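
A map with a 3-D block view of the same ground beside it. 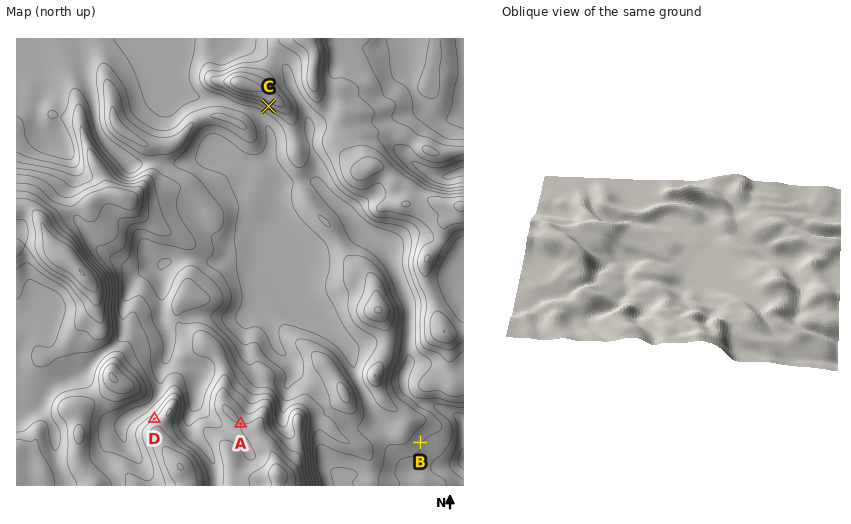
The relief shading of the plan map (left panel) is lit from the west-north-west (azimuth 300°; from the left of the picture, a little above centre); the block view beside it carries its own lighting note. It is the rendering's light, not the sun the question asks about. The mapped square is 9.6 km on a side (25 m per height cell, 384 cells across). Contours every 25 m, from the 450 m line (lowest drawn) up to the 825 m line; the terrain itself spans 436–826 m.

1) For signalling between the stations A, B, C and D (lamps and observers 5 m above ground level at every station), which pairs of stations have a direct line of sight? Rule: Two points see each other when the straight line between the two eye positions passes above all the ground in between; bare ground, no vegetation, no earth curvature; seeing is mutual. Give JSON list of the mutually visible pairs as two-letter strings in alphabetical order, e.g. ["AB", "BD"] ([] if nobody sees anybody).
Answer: ["AC", "CD"]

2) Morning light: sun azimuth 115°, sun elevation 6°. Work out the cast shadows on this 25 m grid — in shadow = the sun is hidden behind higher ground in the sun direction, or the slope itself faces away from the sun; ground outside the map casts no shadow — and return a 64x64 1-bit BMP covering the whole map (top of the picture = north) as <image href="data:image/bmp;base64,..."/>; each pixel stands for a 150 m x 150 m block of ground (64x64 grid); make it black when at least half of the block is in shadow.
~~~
<image width="64" height="64" href="data:image/bmp;base64,Qk0+AgAAAAAAAD4AAAAoAAAAQAAAAEAAAAABAAEAAAAAAAACAAATCwAAEwsAAAIAAAAAAAAA////AAAAAAAAAAAEAAAAAAAADAwAAAAAAAAcDDgAAAAAADgMeAAAAAMAeAwgAAAAAwDwGAAAAAADAeAAAAAAAAcB4AAAAAAA5wHwAAMAAABAAfhAAwAAAAQA+BhnAAAADgB8OGMAAAAfADx4IwAAAA8AHHggAAAAADgMeAAAAIAAeAB4AABhgAB4ABgAAOCAAPwAAADB4AAAfAAAAAHwAAAAAAAAACAAAAAAAAAAAMAAAAAAAAAA4AAAAAAAAAHwAAAAAAAAAfABgAAAAAHB8AGAAAAAA+HgAAAGAAAD4eABgAYAAAPh4AGADgAAAOHAAAAHAAAAA8AAAAcAAAADwAAAAwAAAAfAEAAAAAAAB8AwAAAAAAAP4HAAAAAAAA/AcAAAAAAAD8BwAAAAAAAAAGAAAAAAAAAAYAAAAAAAAAAAAAAAAABgAAAAAAAAAPAAAeAAAAAAAAcB+AAAAAAAHwDxwAAABgAfAOHgAAAOAAAA4eAAAB4AAAHgAAAAGAAAA8AAAAIAAAAHwAAABgAAAAfAAAAGMAAAB4QHAAIwAAADjAcAAAAAAAOcB4AAAAAAA5gD4AAAAAADuAAgAAAAAAE4AAAAAAAAADgAAADAAAAAOAAiAcAAAAAwAH8BwAAAADAA/wPAAAAAAAH/gcAAAAAAAeYAgAAAAAAAAAAAAAAAAAAAEAAAAA=="/>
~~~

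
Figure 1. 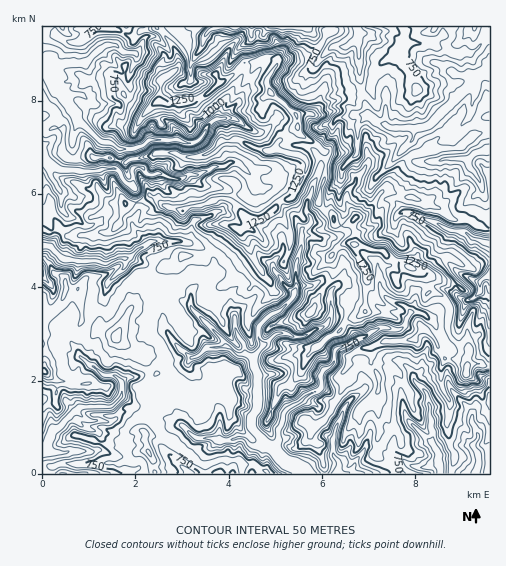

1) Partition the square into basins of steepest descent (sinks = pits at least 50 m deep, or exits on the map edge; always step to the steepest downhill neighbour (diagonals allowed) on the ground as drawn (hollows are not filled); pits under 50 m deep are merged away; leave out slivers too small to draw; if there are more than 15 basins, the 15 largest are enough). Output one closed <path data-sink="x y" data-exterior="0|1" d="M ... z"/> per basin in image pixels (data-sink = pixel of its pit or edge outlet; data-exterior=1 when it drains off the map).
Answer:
<path data-sink="304 473" data-exterior="1" d="M297 128l-18 12-5 9 24 5 9 8-3 13-13 24-10 2-6 8-15 9-14-1 1 8-6 5-15-4-7 14-12 15-5 2-18-1-7 9-39 9-8 10 2 23-16 30 18 13 7 3 15 19-8 10 2 18-6 31 2 5 6 0 15 5 30 21 8 4 14-6 20 0 4 5 10-1 9 6 3 0 3 4 56 0-2-17-5-14-5-5 0-9 15-12 11-19 7-17-2-8 6-9 0-7 13-9 6 0 16-7 30-1 10-11-12-13-12-6-14-4-12-11-8-16 2-7-12-21 0-18-4-10-7 3-8-2-3-3-2-7-8-4-6-7 8-29 0-20-8-9-16-9z"/><path data-sink="45 66" data-exterior="0" d="M156 26l-71 0-1 3 7 5-12 8-10 0-9-4-5-7-1-5-11 0-1 102 8 2 9-2 4 1-1 22 6 8 6 1 11-3 8 0 18 1 16 4 4-3 8-1 0 16 7 10 3 11 21 13 14 2 34-11 9 0 9 5 8 13 16 1 15-9 6-8 10-2 13-24 3-13-9-8-24-5 5-9 19-13-2-12-25-22-4-8 0-6 11-17-11-4-10 4-10 0-14 13-34 25-20 5-9 0-11-4 2-21 16-11 2-9-5-12z"/><path data-sink="475 78" data-exterior="0" d="M489 36l-4 0-10 14-15 4-6 0-15-6-8-6-27 3-8 11-14 6-4 4-10 23-26 3-7 9-12 4-10 9-17 1 3 18 19 12 8 9 0 20-8 29 6 7 8 4 2 7 3 3 8 2 11-9 9-2 22-29 13-21 10-9 33-8 18-1 14-13 15-4z"/><path data-sink="43 450" data-exterior="1" d="M68 288l-3 2-7 15-12 11-2 7 2 33-4 16 0 93 11 2 8-3 60 0 9-3 8-9 9-2-3-23 6-27-2-18 8-10-15-19-7-3-20-15-32-14-4-31z"/><path data-sink="43 246" data-exterior="1" d="M150 195l-9 7-14 2-8 20-10 8-41 4-8-7-7 2-11 0 0 27 8 7 4 8 11 7 2 8 11 2 4 31 33 15 17-29-2-23 6-8 31-10 7 0 10-10 18 1 15-13 9-18 15 4 6-5-11-21-9-5-9 0-17 7-8 0-13 4-16-4z"/><path data-sink="439 464" data-exterior="0" d="M425 329l-3 0-8 11-30 1-13 6 0 17 8 14 0 10-2 5 2 42-5 19 17 10 3 10 57 0 3-11 0-11-4-4-3-20 3-26-9-18 0-17 3-10-9-18z"/><path data-sink="43 156" data-exterior="1" d="M59 128l-17 1 0 81 8 2 10 16 8 8 41-4 10-8 8-20 14-2 8-6-2-10-8-12 1-16-9 1-4 3-16-4-18-1-8 0-11 3-6-1-6-8 2-18-1-4z"/><path data-sink="356 27" data-exterior="1" d="M402 26l-72 0-10 20-9 8-12 5-14 0-7 3-11 17 1 9 8 10 20 17 17-1 10-9 12-4 7-9 24-2 4-3 4-16 4-5 20-11 7-18z"/><path data-sink="489 244" data-exterior="1" d="M387 190l-8 5-14 20-9 2-4 4 4 12-1 11 28 7 5 6 8 5 26 10 6 0 16-15 5 0 23 12 7-5 11-3-1-32-11-2-10-6-17-3-12-10-25-10-10 0z"/><path data-sink="488 149" data-exterior="0" d="M489 131l-14 3-14 13-18 1-33 8-10 9-16 25 20 8 10 0 9 3 16 7 12 10 17 3 11 6 5-9 6-2z"/><path data-sink="338 473" data-exterior="1" d="M370 347l-8 1-13 9 0 7-6 9 2 8-7 17-11 19-15 12-2 6 8 10 7 29 68-1-2-9-17-10 5-19-2-30 2-27-8-14 1-11z"/><path data-sink="489 275" data-exterior="1" d="M449 257l-5 0-16 15-6 1 5 6 2 12 13 5 5 5 3 7-2 23 9 12 12 7-2 9 1 6 11-2 10 3 1-104-11 2-7 5z"/><path data-sink="477 473" data-exterior="1" d="M454 358l-9 0-4 9 0 17 9 18-3 26 3 20 4 4-2 21 37 1 1-59-5-5-7-26-11-10 0-10z"/><path data-sink="235 27" data-exterior="1" d="M244 26l-47 0-9 7-13 15 4 18-18 14-2 21 11 4 9 0 8-3 7 0 14-8 11-10-3-11 14-25 14-16z"/><path data-sink="305 27" data-exterior="1" d="M328 26l-82 0-4 10-12 12-14 28 4 7 27-21 10 0 10-4 11 3 28-5 14-10 9-16z"/>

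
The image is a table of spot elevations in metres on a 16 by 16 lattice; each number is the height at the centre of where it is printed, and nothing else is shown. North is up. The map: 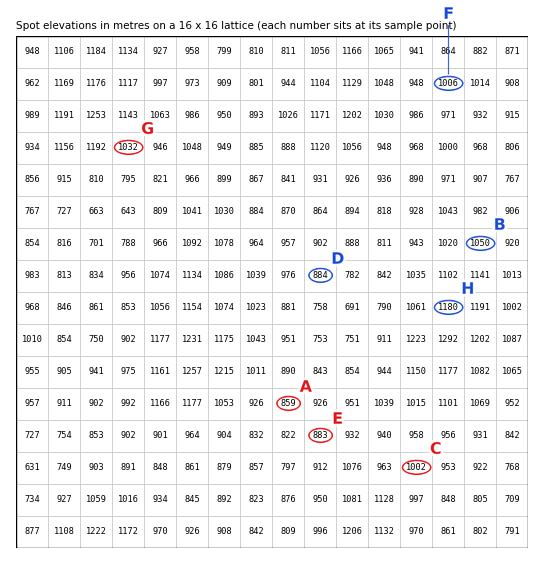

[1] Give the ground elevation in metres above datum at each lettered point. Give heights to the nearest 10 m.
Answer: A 860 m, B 1050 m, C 1000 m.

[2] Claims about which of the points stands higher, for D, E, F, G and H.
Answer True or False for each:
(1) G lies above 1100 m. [False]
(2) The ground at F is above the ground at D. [True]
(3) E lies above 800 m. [True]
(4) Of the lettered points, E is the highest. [False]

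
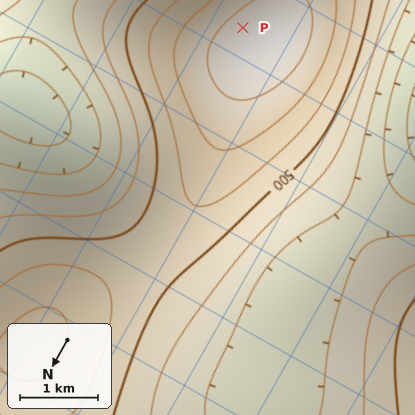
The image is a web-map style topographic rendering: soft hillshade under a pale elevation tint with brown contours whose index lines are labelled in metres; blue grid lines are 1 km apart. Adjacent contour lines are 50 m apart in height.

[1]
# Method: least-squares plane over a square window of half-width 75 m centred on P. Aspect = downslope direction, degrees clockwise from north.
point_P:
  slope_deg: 5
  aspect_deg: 104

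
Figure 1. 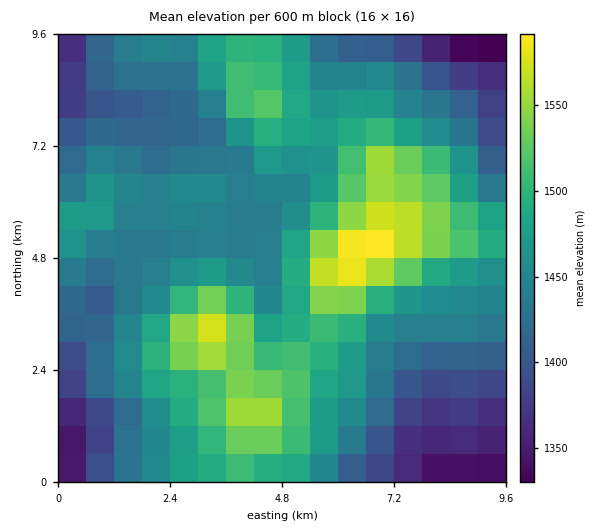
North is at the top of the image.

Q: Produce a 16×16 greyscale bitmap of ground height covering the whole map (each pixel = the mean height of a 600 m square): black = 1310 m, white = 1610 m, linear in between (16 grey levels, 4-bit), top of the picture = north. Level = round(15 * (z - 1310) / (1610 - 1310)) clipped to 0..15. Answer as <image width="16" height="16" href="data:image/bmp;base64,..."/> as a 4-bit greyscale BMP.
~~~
<image width="16" height="16" href="data:image/bmp;base64,Qk32AAAAAAAAAHYAAAAoAAAAEAAAABAAAAABAAQAAAAAAIAAAAATCwAAEwsAABAAAAAAAAAAAAAAABEREQAiIiIAMzMzAERERABVVVUAZmZmAHd3dwCIiIgAmZmZAKqqqgC7u7sAzMzMAN3d3QDu7u4A////ACRniamXVDIhJGeKu6hkMjIkZ5vMqHZDM0Z5mruphlRERnm8uqmGZVVVec25mpd3dlVnq6ecyYd3ZmeId53suYiHZndnnO7cqYh3d2Z5zdypaHd3d3i8y4ZnZmZoiKy6hVZVVomYmodkNFVXq5iIdlM1Zmiql3dkMzV3eamGVUIR"/>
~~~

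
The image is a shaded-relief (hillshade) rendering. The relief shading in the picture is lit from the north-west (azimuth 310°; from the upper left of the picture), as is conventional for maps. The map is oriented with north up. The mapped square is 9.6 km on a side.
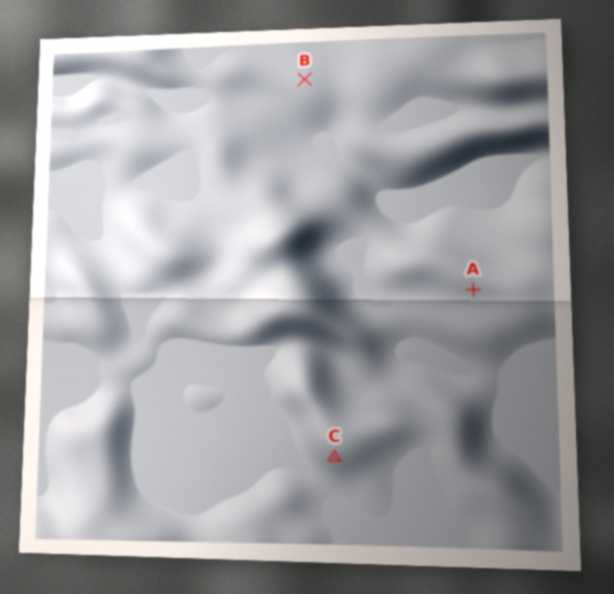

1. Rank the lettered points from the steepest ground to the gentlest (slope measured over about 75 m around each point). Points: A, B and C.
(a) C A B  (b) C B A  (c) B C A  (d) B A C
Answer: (a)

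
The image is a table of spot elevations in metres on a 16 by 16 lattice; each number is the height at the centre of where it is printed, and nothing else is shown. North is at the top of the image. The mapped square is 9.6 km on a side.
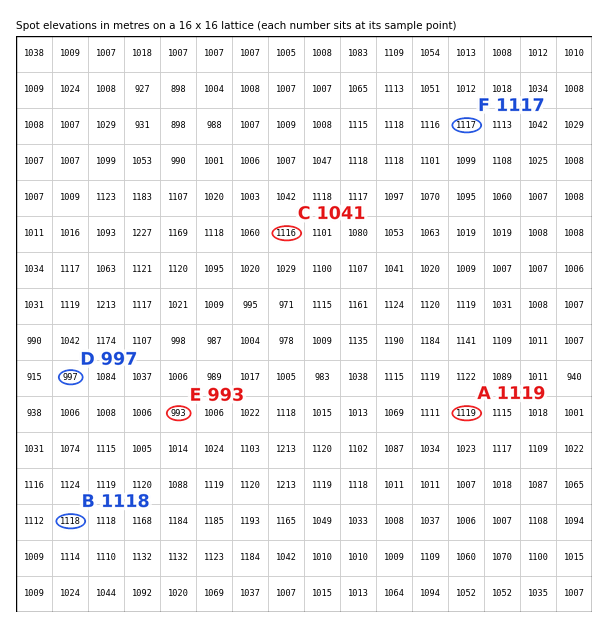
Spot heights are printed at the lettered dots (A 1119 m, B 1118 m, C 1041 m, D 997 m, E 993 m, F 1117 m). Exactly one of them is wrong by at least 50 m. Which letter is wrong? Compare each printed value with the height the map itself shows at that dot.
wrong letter C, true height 1116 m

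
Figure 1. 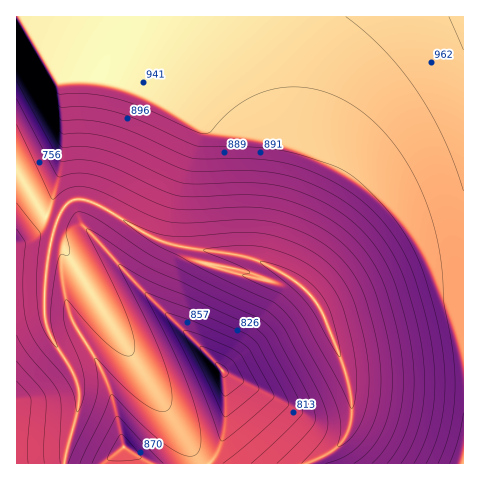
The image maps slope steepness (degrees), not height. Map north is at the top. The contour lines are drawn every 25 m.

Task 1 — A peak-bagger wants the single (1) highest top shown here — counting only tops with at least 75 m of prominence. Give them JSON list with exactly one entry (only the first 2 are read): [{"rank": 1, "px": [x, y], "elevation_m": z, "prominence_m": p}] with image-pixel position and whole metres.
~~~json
[{"rank": 1, "px": [222, 370], "elevation_m": 933, "prominence_m": 188}]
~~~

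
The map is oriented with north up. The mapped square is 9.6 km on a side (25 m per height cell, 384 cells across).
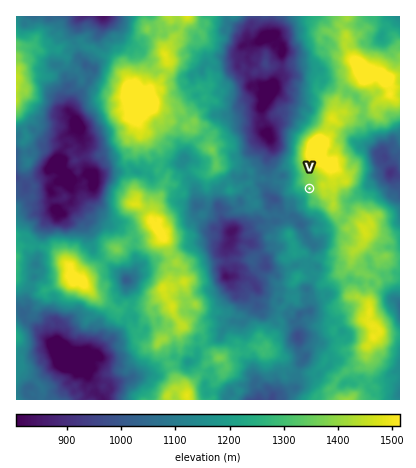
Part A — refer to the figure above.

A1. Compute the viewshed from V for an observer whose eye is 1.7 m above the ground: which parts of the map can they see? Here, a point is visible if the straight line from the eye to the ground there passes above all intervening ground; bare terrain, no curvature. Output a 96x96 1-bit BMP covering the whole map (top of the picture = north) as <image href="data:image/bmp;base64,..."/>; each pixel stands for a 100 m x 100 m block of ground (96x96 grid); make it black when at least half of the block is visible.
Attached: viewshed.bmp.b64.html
<image width="96" height="96" href="data:image/bmp;base64,Qk2+BAAAAAAAAD4AAAAoAAAAYAAAAGAAAAABAAEAAAAAAIAEAAATCwAAEwsAAAIAAAAAAAAA////AAAAAAAAAAAAABgAAAf/8AAAAAAABjgAAAf5/AAAAAAABvgAAAH8/AAAAAAAB/gAAAB/AAAAAAAAA/gAAAA/AAAAAAAAAfgAAAI/gAAAAAAAA/gCAAPnwAAAAAAAAcAHAAfj8AAAAAAAAYAPAAfx+AAAAAAAAAAPAAf5OAAAAAAAAAA+AD9+GAAAAAAAAAB/gP8+CAAAAAAAAAH/hf8//AAAAAAAAAH///Hz/wAAAAAAABH///DAwgAAAAAAAAH/9+AAAAAAAAAAAAH//+AAAAAAAAAAAB///+APAAAAAAAAAD///+B/AAAAAAAAAH/8/6D+AAAAAAAAAJ/g/+B8BwAAAAAAAYH//8AoBwAAAAAAAYP//EAGA4AAAAAAAcf/+OAHg4AAAAAAA4//8MADA4AAAAAAAB//+IAAY4AAABAAAB//8MAAPgAAADAABB//4AAAOAAAAGAADj//4AAQAAAAAGAABz/4wBw4AAAAAAAAA3/wAB/+AAAAAAAAAn/wCA//AAAAAAAAAD/wGAf/4AAAAAAAAH/8GADL4AAAAAAAAP/8OABPkAAAAAAAAP//+DB+wAAAAAAAA//+cB/H8AAAAAAAA//84A/D+AAAAAAAA///wQeB8AAAAAAAB//8gA+B4AAAAAAAB//8QY8AgAAAAAAAD//4Q/8AAAAAAAAAH//wZ/8AAAAAAAAAH//wD/4AAAAAAAAAD//gH/4AAAAAAAAAP/vgE/wAAAAAAAAAP/vgP/gAAAAAAAAAP//Bf/wAAAAAAAADP/nDP/+AAAAAAAADv/jCP9/gAAAAAAADv/iDPx9AAAAAAAADj/CH/xsAAAAAAAAHj/GH/4NQAAAAAAAHj+Hn/4OAAAAAAAAHB+H//wAAAAAAAAAAA4D/vgAAAAAAAAAAAwB//AAAAAAAAAAAEgA//AAAAAAAAAAAAAA/+ABAAAAAAAACAAA/8ADgAAAAAAAWAAA/4ACAAAAAAAACAAB/wAAAAAAAAAADgAB/wAAAAAAAAAAD8AB/gAAAAAAAAAAL/AB/gAAAAAAAAAAB+AB/gAAAAAAAAAAB+Bx/AAAAAAAAAAAB/z4/AAAAAAAAAAAD/x++AAAAAAAAAAAD/w++AAAAAAAAAAAD/we8AAAAAAAAAAAD/wf8AAAAAAAAAAAB/0/4AAAAAAAAAAAA/+34AAAAAAAAAAAAf8/4AAAAAAAAAAAAP+HwAAAAAAAAAAAHf/HwAAAAAAAAAAADf9/wAAAAAAAAAAAAL+PgAAAAAAAAAAAAD+BgAAAAAAAAAAAAD8DAAAAAAAAAAAAAB8DAAAAAAAAAAAAAB/AAAAAAAAAAAAAAB/gAAAAAAAAAAAAAB/wAAAAAAAAAAAAAB/4AAAAAAAAAAAAAB/4AAAAAAAAAAAAAA/4AAAAAAAAAAAAAA/4AAAAAAAAAAAAAAf4AAAAAAAAAAAAAAf4AAAAAAAAAAAAAAP4AAAAAAAAAAAAAAHwAAAAAAAAAAAAAAHgAAAAAAAAAAAAAA3gAAAAAAAAAAAAABzgAAAAAAAA="/>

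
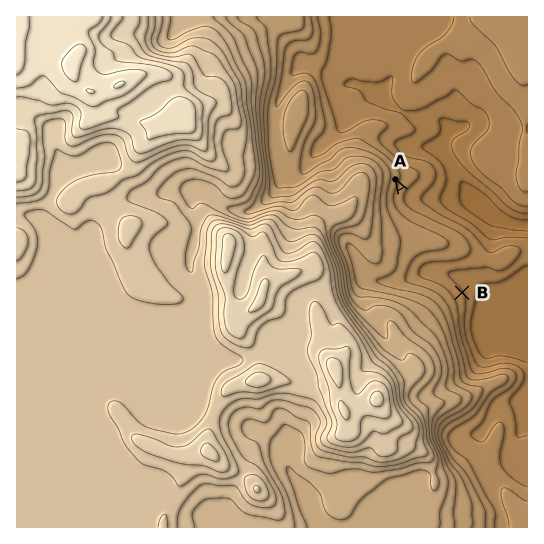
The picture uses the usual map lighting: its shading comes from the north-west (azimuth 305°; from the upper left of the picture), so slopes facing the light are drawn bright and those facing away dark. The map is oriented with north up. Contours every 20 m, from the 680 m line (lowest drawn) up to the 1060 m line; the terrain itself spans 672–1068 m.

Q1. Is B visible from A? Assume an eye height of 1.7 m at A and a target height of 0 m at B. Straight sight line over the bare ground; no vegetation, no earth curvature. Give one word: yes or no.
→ no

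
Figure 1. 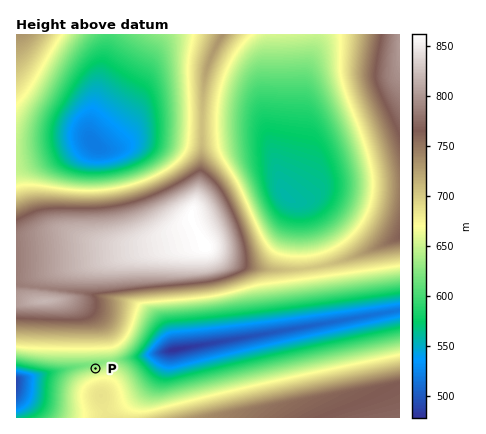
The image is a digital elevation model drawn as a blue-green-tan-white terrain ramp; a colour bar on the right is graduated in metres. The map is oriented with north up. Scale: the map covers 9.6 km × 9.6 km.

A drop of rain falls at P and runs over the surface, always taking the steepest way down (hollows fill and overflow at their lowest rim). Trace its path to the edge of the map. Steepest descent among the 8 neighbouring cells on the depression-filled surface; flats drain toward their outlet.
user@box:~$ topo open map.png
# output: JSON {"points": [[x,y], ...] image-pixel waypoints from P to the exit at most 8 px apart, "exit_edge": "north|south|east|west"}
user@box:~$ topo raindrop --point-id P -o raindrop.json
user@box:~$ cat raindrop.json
{"points": [[96, 368], [92, 364], [84, 366], [76, 368], [68, 368], [60, 370], [52, 372], [44, 374], [36, 376], [28, 378], [20, 378], [16, 380]], "exit_edge": "west"}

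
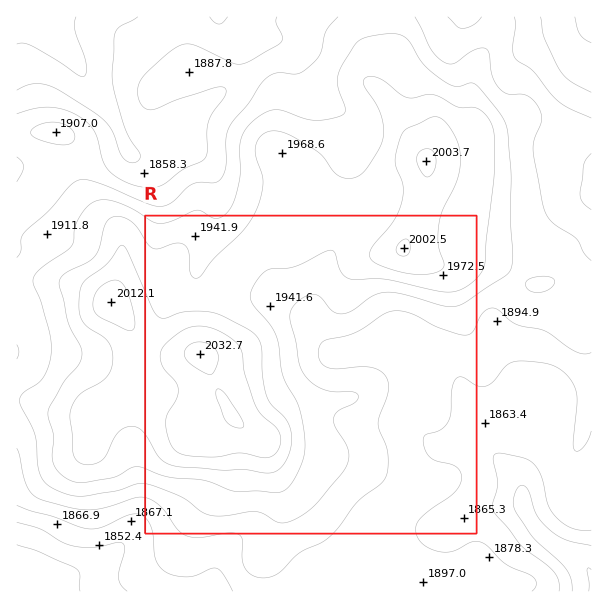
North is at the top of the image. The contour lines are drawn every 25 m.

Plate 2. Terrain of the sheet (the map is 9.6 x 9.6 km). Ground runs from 1800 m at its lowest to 2035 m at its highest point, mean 1915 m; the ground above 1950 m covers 23.9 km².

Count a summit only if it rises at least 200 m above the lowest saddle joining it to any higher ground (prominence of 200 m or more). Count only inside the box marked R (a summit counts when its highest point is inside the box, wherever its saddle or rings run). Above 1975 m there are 1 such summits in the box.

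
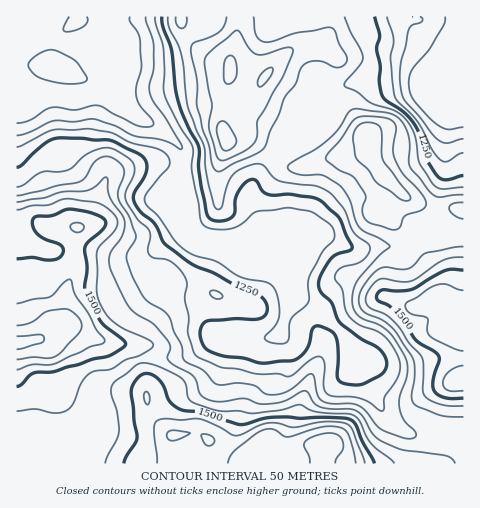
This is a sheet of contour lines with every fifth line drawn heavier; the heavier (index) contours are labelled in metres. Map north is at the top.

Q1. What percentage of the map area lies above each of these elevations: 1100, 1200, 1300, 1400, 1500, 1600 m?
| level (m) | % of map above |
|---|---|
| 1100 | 93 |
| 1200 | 80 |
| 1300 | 61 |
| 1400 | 37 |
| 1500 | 15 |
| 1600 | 3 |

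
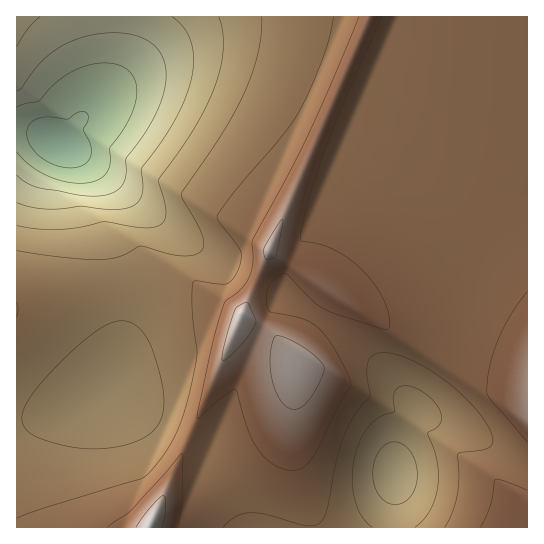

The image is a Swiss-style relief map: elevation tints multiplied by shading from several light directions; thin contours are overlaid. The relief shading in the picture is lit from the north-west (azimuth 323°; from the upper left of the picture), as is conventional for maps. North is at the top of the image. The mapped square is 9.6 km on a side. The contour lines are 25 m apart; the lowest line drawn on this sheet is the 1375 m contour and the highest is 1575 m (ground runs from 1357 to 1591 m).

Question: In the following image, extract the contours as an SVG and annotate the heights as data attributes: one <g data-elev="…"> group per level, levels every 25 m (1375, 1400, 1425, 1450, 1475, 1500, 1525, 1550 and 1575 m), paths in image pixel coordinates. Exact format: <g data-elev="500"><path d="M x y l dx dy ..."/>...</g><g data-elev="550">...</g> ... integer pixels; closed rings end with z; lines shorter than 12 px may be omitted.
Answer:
<g data-elev="1375"><path d="M65 167l-16-5-14-10-7-13-1-6 1-6 4-5 7-4 11-1 17 2 10-6 8-1 3 2 0 4-5 12 7 15 1 12-4 5-6 4-7 2z"/></g><g data-elev="1400"><path d="M17 107l8-3 14-3 13-15 13-10 14-8 15-4 15-1 13 3 9 8 5 11 0 12-3 14-9 18-14 18-1 20-3 7-7 5-8 3-10 1-24-4-23-11-17-16"/></g><g data-elev="1425"><path d="M17 91l4-2 16-23 17-15 20-11 23-6 26-1 22 6 8 5 5 6 5 8 3 9-1 18-5 20-13 25-21 28-1 20-2 7-5 5-7 3-9 3-23-1-42-8-12-5-8-7"/></g><g data-elev="1450"><path d="M17 47l10-17 13-13"/><path d="M172 17l11 10 8 14 3 16-2 18-6 20-10 23-14 23-21 28 2 21-2 7-3 5-9 6-15 2-33-4-20 3-16 0-15-2-13-4"/></g><g data-elev="1475"><path d="M390 504l-7-5-6-8-4-10 0-11 2-11 6-10 6-5 8-2 8 3 8 8 5 12 1 13-3 12-6 9-9 5z"/><path d="M219 17l3 13 1 13-1 15-3 16-8 23-13 25-15 24-24 33 7 31-1 8-3 5-7 4-10 1-42-6-25 6-23 2-20-1-18-4"/></g><g data-elev="1500"><path d="M372 527l-11-12-6-16-3-21 3-21 6-18 9-14 11-9 14-5-2-12 1-6 4-5 7-2 12 2 12 8 8 10 5 11-3 8-10 7-1 2 6 16 4 15 0 14-2 15-7 19-7 8-7 6"/><path d="M87 449l-27-4-26-10-7-5-4-5-1-7 1-7 7-13 12-16 19-20 21-20 15-11 12-7 10-3 10 1 6 3 7 6 6 10 5 10 10 40 1 14-2 12-8 13-16 11-24 6z"/><path d="M262 17l-1 17-3 19-6 20-8 20-21 40-42 61 2 5 13 23 6 13 2 10-3 7-8 3-14 1-38-10-23 11-23 3-36-3-42-6"/></g><g data-elev="1525"><path d="M223 527l12-10 15-4 16 1 40 12 8-1 7-3 6-13 9-47 8-25 10-22 16-19-3-22 1-12 5-7 10-2 12 1 16 6 17 9 17 12 16 13 14 15 11 13 6 12 1 8-4 6-8 2-20 2-3 2 1 23-2 17-4 17-8 16"/><path d="M17 317l1-8-1-7"/><path d="M334 17l-4 20-7 20-13 32-12 24-15 22-46 54-20 26 2 7 21 28 1 12-6 13-8 9-9 0-21-3-4 1-1 27 5 40 0 9-13 55-7 19-9 17-15 20-11 9-96 29-29 11"/></g><g data-elev="1550"><path d="M177 527l6-30-1-44-52 58-23 16"/><path d="M527 490l-24-9-8-1-5 26-10 21"/><path d="M527 292l-17 23-12 26-8 25-3 24 0 4 3 5 37 43"/><path d="M359 17l-52 121-54 101 0 24-4 15-8 11-15 11-2 3-11 39-15 71 0 6 20-19 13-9 4-2 12 39 10 20 13 14 9 5 8 3 7 0 7-1 10-10 40-76-16-33-9-14-8-8-16-9-31-7-2-2-3-15 4-12 8-7 8-3 25 27 14 9 56 20 6 0 2-2 0-13-6-15-8-14-13-15-13-11-14-9-16-6-17-3-2-3 8-37 16-48 21-54 37-82"/></g><g data-elev="1575"><path d="M162 527l4-18-1-11-2-3-14 14-13 18"/><path d="M290 409l9-1 10-8 10-17 5-16-6-8-13-11-16-9-12-3-3 2-3 13 0 25 8 22 6 7z"/><path d="M223 361l6-4 12-11 14-21 1-6-9-17-9 4-3 4-12 39-1 9z"/><path d="M267 259l6-1 3-3 6-29 0-7-18 28 0 8z"/></g>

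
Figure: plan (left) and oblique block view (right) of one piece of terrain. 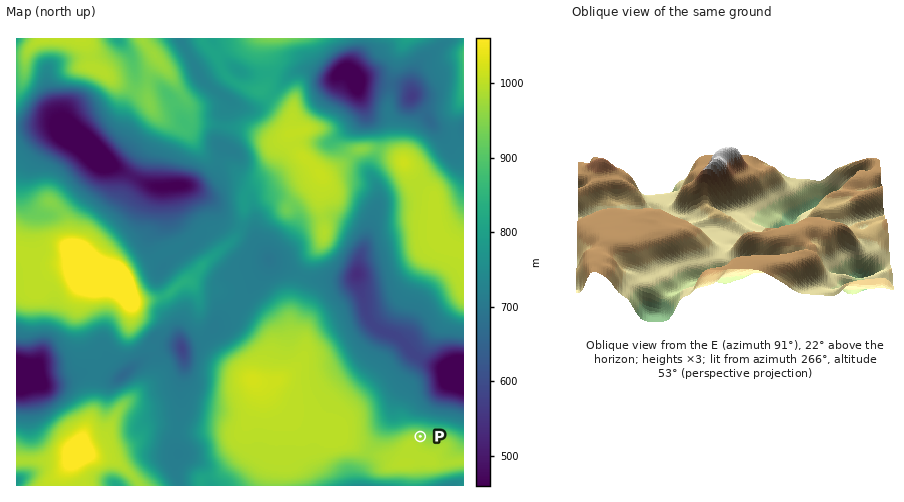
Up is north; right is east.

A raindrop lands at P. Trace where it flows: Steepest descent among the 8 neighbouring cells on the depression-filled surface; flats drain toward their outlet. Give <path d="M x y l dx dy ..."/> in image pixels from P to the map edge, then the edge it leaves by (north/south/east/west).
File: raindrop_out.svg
<path d="M420 436l3-2 0-23 24-25 5-9 6-5 5 0"/>
exit: east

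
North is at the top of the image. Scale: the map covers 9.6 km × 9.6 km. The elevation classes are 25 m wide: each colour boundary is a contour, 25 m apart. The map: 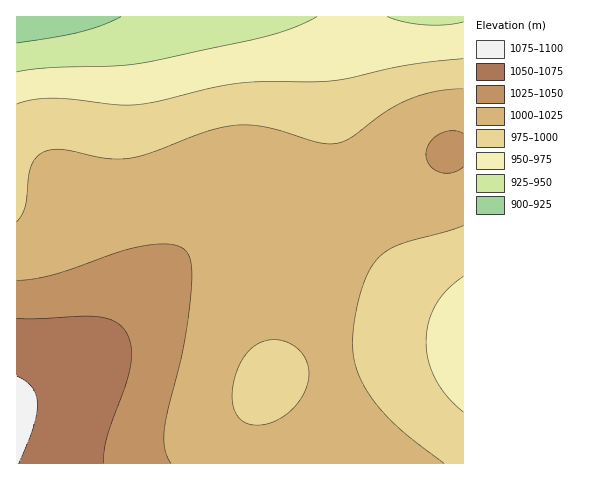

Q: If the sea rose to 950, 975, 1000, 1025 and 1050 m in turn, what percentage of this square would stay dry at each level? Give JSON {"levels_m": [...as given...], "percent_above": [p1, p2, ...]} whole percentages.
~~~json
{"levels_m": [950, 975, 1000, 1025, 1050], "percent_above": [94, 83, 61, 17, 8]}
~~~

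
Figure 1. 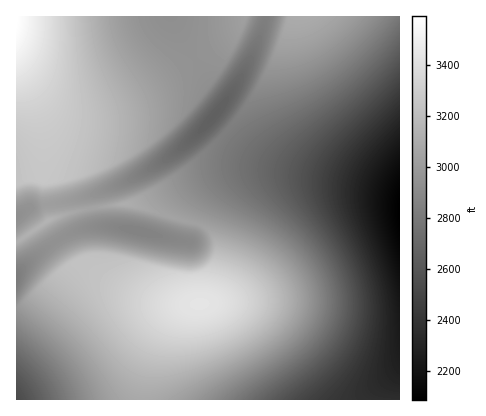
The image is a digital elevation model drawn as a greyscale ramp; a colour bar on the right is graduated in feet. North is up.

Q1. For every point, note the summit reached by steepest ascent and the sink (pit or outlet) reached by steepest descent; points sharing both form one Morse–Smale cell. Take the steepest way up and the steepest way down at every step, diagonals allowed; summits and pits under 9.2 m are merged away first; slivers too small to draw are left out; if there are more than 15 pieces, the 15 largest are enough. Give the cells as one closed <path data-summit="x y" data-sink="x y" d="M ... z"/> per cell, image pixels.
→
<path data-summit="200 304" data-sink="400 212" d="M286 173l-28 0-16 3-20 11-16 17-8 20 12 8 7 14 0 14-7 30-6 13-24 6-17 17-14 34-5 22 0 18 256 0 0-204-44-12z"/><path data-summit="300 16" data-sink="400 212" d="M400 16l-106 0-29 62-16 26-22 28 17 14 28 16 128 33z"/><path data-summit="200 304" data-sink="16 400" d="M80 262l-18 9-38 33-8 4 0 92 126 0 4-28 9-30 13-22 8-9 13-5-31-4-26-9-26-13z"/><path data-summit="16 18" data-sink="214 116" d="M194 59l-58 35-22 9-22 6-22 0-14-6-19-17-21-26 1 10 16 28 8 26 5 80 46-9 38-15 40-23 28-23 24-28 4-10-18-16z"/><path data-summit="16 18" data-sink="400 212" d="M172 16l-156 0 0 44 21 26 19 17 14 6 32-2 38-15 55-34-15-24z"/><path data-summit="200 304" data-sink="140 232" d="M200 224l-3 0-4 14-5 4-70-15-32 1-16 5-12 7 14 23 8-1 26 18 26 13 38 11 32 0 4-4 4-10 7-30 0-14-7-14z"/><path data-summit="124 204" data-sink="400 212" d="M226 131l-40 39-22 16-32 18 66 20 8-20 16-17 16-9 12-4 46 0 81 14-105-26-28-16z"/><path data-summit="16 18" data-sink="16 216" d="M16 67l0 149 16-9 14-3-5-80-8-26z"/><path data-summit="124 204" data-sink="214 116" d="M212 118l-24 25-30 22-28 15-34 13-4 5 1 10 41-4 40-25 32-26 20-21z"/><path data-summit="300 16" data-sink="214 116" d="M294 16l-28 0-7 24-15 32-14 24-17 22 11 12 2 1 10-11 23-32 18-32z"/><path data-summit="244 16" data-sink="214 116" d="M266 16l-22 0-6 16-4 5-39 23 13 20 18 16 0 4 25-42z"/><path data-summit="124 204" data-sink="140 232" d="M132 204l-38 4 4 16 6 3 26 2 52 12 6 1 4-2 4-17-22-5z"/><path data-summit="244 16" data-sink="400 212" d="M244 16l-72 0 0 2 24 41 38-22 6-9z"/><path data-summit="200 304" data-sink="16 280" d="M58 240l-42 34 0 34 8-4 38-33 14-7-4-2z"/><path data-summit="48 220" data-sink="16 280" d="M48 222l-32 20 0 31 42-33z"/>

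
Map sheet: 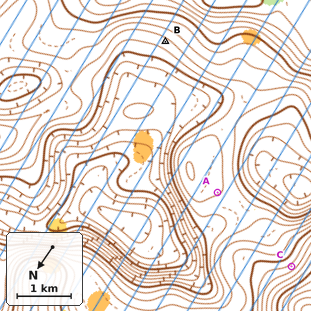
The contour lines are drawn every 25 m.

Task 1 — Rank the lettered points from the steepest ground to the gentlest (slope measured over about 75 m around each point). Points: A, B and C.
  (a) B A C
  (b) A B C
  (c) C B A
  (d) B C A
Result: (c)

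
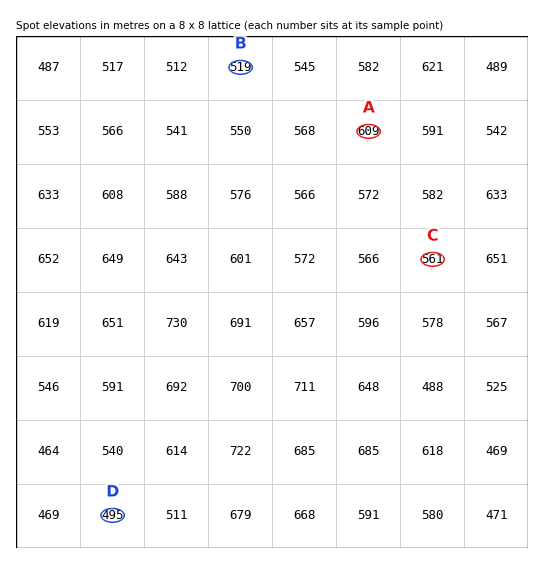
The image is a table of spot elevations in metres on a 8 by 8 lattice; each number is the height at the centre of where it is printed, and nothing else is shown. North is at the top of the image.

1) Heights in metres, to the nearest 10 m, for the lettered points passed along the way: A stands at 610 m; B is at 520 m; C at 560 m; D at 490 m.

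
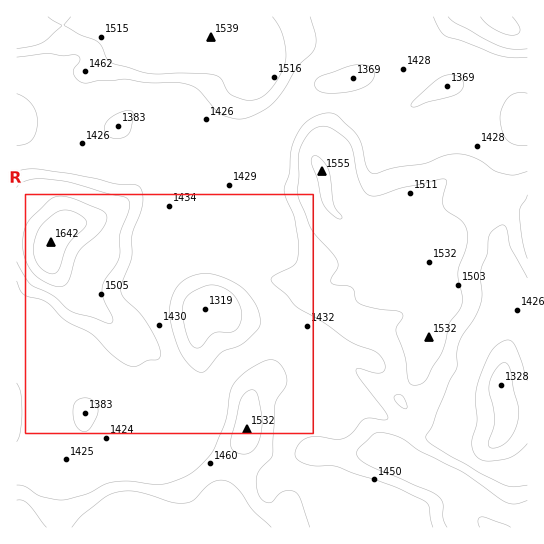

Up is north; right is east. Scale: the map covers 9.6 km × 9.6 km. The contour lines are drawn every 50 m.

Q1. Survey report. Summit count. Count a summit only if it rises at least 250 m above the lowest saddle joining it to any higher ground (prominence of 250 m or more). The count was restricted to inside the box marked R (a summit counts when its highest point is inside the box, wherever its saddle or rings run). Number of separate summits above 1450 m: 1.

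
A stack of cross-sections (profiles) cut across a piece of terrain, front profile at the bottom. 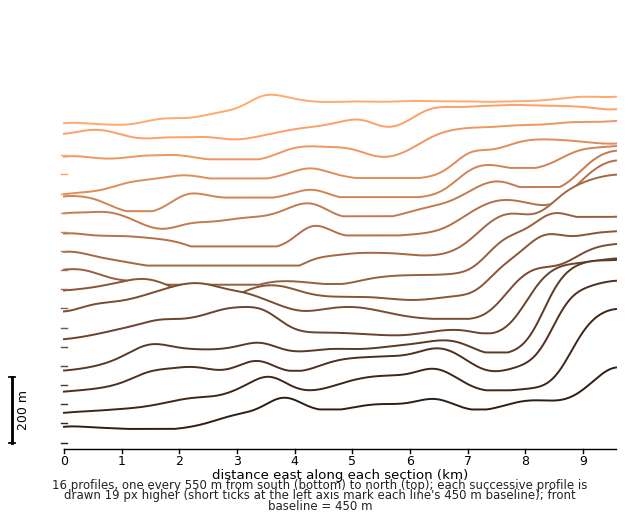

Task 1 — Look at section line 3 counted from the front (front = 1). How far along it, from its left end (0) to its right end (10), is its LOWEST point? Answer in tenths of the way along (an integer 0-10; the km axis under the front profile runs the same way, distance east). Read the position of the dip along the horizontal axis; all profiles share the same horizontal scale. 0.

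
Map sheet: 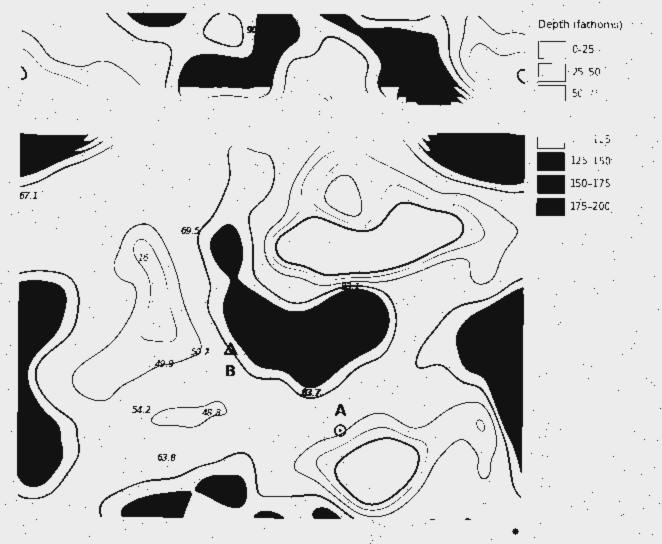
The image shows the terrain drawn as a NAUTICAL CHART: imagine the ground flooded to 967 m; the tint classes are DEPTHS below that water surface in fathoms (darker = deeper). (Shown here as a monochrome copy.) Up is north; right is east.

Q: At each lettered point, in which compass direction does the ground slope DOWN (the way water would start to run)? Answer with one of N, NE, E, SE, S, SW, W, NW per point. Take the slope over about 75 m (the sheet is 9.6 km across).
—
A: NW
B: NE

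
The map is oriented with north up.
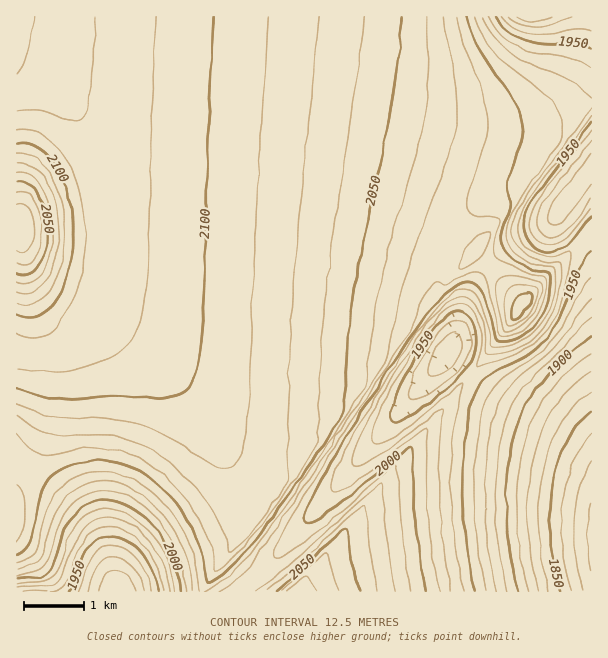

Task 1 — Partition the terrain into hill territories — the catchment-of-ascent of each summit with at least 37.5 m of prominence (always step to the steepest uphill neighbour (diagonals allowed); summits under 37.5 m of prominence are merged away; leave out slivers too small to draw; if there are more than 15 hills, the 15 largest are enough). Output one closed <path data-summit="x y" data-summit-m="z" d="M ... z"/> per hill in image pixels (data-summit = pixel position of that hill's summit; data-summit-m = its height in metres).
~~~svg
<path data-summit="17 17" data-summit-m="2141" d="M591 16l-575 1 1 575 222 0 53-53 156-186 8-18 0-17-5-12-13-15 0-19 4-20 9-19 20-23 24-14 11-3 13 0 27 17 14 0-1 5 3 6 30 28z"/><path data-summit="296 591" data-summit-m="2084" d="M447 354l-155 185-52 53 352-1 0-142-38-27-57-28-42-32z"/><path data-summit="522 306" data-summit-m="2061" d="M519 193l-19 1-23 11-19 17-13 23-7 27 0 19 13 15 5 12 0 17-8 16 0 5 49 38 57 28 37 26 1-197-30-30-4-10-12-1z"/>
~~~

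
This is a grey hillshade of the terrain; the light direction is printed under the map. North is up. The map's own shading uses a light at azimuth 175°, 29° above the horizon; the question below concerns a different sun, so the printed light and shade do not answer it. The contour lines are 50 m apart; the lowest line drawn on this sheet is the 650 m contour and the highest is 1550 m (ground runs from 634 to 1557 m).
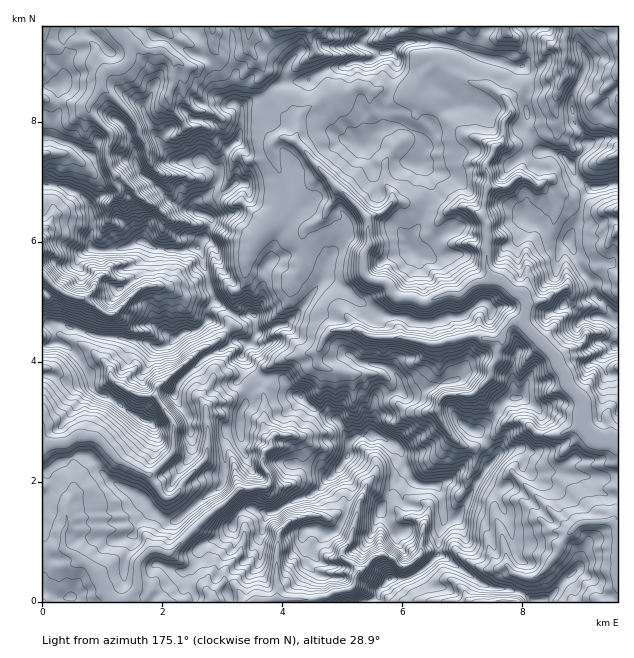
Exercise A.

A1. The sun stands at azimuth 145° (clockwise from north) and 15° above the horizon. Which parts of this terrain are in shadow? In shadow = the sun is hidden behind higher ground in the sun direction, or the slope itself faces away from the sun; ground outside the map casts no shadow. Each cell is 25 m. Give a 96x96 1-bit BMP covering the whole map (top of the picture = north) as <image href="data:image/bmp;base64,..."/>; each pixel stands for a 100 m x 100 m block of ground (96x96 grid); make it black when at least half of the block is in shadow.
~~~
<image width="96" height="96" href="data:image/bmp;base64,Qk2+BAAAAAAAAD4AAAAoAAAAYAAAAGAAAAABAAEAAAAAAIAEAAATCwAAEwsAAAIAAAAAAAAA////AAAAAAAAAAAAAAf+AAAAYAAAAAAAAAH/AAAA+AAAAAAGAAD/AAAN/AAAAAAAAAA/gAB//gAEAAAAQQD//AD//wAAAMMBIQB//gH//4AAAO+BkaD//4AEH8AAAP8A0YB/94AAH8AAAP+AQcB/58AAD8AAADPAYcA/g4AAD8AAAAP4YeA8AYAAB+AAHgH8ceAeQYAAB/AAAAD+MfmeCcAAAfwAAAB/AP/eHcAAAHgAAA4/gH/fAMAAAAAAAA+fzwAPAMwAAAAAAB/f/4APgM4AAAAAAB/v//APgAYAAAAAAL/7//wPwAcAAAAAA/v9//4PwAMAAAAAH/35//4HwfOEAAAAH/j933+Dw/nAAACAPhx8jh/Bw/3AAA/gPB88D9/Bw//gAwD8OA88D//gAf/wA7z/oAccD//gAf/wA/z/gAccD//gAf/7//AfAAccD//wff57/wAEAAccB///83gd5wBgAAcfgH//+3GOwAAwAEcfgD+////AAAAAAe4fgB//C//wABkAA+g/gAf+AH/wABkAD9A/wAf+AH/4GBgAD9wPgO//AD/8HgAAfxwIAP//IB/9DBABPB4PAf//4AD9gBgAEh8Pgf//wHD/iFjgCZ+HB///BHB/wMgACIfAB//8Z3x/wOAAAAHhA//34f5/4PgAAADxgP/P//7+4PwAABA/gH//////wf7AAPgPZA//////AP7Af/4H4gP//z/+AD4D///D4AH/gAAeBzyf///j54AYAAAMB4D////wA8AAB+BAc/D////w8+AAP/4Aefz////x+eAA//8If/n////x+fAA///u/+P////z+fgH///4//D////j+HgP8D/w7/D9///z+BgP4Afg8+Dg//8n8AAOAAPAcYDAeAOB+AAGAAAAYAC4HgDA+AADAAAAOAD8AAAAPAAHgAAwAAD+AAAAPAAHwAYwAAL/fh/APAAHwA44AAL//7/gHgAHgAB8BgP/f7/gAAAHgAB4BwD/f7/wAAYHgCBwBwD/f//gAAMHwDB4B4B/f/+AAAGH4D78B4d/f//xgAGH8B5wAwB/f//xgADAcAB/AAB4///gAADAIAB/AAAD///wAACAAAB/sAA////7AAAAAAB/+Bz////5QAAAAAB33D/////54AAAAAB5Aj////4B4AAAAABwAH////4FoAAAAAA4AL/////sAAAAAAA+A87////+AAAAAAA/J8DP////AcAAAAA+P8Af////gAAAAAAMH/z/////gAAAAAAEH/+/////gAAAAAAOH34f////gAAAAAAHB3gH////gAAAAAAHBzBH///+AAAAAAAHBziB////wAAAAAAABxwB////8AAAAAAABw4B/////AAAAAAAB4cA/////gAAAAAAB4OA/////zgAAAAAD8AA////f34AAAAAB8AAf///v7/gAAABB+AAD//+f7/+AAADk8AAB/98f//+AAB/m8AABhj4f//x4AP/j8AABAAAf//7//+/g4AAAAAGP//9//2fg4BAAAAMP//+fx/OA4A="/>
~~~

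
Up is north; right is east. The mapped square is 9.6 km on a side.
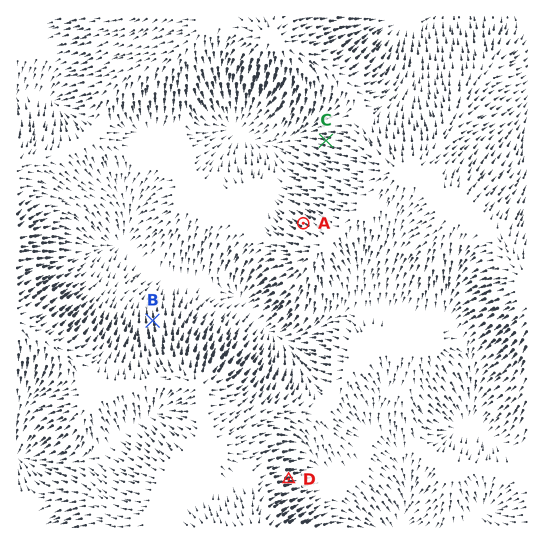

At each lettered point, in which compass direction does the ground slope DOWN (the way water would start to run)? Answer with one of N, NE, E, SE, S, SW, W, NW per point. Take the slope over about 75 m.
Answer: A NW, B N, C W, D E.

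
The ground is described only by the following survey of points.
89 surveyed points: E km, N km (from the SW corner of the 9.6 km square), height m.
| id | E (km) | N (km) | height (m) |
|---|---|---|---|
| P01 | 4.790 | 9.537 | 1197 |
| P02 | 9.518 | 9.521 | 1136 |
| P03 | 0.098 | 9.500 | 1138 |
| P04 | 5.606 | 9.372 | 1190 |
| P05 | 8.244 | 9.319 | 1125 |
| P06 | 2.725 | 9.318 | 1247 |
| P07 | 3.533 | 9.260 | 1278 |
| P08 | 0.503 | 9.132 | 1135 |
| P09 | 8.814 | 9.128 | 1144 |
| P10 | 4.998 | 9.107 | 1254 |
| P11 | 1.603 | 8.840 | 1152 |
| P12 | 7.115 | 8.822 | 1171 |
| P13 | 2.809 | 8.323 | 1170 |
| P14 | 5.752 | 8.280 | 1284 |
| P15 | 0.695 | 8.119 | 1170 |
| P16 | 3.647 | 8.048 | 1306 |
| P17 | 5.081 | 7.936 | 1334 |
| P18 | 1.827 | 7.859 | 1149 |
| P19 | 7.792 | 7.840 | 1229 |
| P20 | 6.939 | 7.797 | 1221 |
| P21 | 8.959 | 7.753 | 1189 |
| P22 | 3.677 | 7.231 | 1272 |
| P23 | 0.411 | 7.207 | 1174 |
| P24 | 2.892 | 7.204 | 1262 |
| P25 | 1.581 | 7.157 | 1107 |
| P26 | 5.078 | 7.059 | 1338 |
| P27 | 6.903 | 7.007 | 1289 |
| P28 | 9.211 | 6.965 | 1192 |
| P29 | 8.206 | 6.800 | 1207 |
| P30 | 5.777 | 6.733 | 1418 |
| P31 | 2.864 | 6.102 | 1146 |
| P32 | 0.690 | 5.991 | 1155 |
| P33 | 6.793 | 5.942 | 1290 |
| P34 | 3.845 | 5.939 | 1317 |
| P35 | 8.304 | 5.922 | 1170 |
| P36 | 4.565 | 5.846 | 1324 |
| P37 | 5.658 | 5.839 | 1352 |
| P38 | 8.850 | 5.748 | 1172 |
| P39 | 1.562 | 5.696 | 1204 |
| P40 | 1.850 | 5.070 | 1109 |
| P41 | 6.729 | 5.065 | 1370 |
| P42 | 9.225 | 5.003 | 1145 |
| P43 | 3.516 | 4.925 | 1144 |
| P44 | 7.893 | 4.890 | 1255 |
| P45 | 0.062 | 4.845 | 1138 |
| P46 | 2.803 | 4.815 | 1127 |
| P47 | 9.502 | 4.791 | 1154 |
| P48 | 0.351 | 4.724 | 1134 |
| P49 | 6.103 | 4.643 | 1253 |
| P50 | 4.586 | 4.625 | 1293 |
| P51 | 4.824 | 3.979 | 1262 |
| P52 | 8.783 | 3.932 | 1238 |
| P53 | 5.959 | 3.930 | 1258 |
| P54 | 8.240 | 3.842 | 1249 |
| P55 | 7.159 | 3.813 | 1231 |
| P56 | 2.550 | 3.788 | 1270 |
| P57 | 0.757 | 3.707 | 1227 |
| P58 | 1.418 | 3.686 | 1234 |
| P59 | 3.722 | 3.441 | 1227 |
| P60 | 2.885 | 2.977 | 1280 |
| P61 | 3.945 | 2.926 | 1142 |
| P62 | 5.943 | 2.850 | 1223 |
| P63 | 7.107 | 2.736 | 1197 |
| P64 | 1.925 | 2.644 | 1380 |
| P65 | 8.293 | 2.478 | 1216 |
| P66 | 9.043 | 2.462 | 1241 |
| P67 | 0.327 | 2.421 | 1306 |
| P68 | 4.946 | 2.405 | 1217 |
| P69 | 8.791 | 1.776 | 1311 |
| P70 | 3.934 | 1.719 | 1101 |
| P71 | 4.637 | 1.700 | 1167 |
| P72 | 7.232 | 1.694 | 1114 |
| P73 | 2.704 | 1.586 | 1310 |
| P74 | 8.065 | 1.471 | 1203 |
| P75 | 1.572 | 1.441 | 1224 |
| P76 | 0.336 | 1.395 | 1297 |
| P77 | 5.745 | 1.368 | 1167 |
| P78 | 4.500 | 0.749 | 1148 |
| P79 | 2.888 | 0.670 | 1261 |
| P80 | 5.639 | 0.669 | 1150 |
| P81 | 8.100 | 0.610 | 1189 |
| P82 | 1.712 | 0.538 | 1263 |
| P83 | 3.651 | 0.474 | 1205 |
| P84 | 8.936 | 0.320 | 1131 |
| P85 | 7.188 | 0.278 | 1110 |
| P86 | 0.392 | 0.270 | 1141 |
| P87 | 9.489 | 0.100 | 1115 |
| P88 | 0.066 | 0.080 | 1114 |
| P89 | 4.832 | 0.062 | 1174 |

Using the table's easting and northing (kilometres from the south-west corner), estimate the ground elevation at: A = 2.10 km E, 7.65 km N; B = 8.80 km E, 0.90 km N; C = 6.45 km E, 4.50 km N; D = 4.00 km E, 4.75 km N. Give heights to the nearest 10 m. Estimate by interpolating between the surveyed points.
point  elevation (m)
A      1190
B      1210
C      1220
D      1250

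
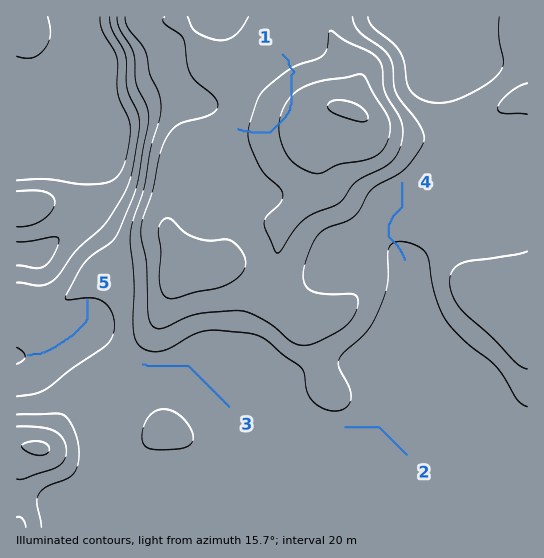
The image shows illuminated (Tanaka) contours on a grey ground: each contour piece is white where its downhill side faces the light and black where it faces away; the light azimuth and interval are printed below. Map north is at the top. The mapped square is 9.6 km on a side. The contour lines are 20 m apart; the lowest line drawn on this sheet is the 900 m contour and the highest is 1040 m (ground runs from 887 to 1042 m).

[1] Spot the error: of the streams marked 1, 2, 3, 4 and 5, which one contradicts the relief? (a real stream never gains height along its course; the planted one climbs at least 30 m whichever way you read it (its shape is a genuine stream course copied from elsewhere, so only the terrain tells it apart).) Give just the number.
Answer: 1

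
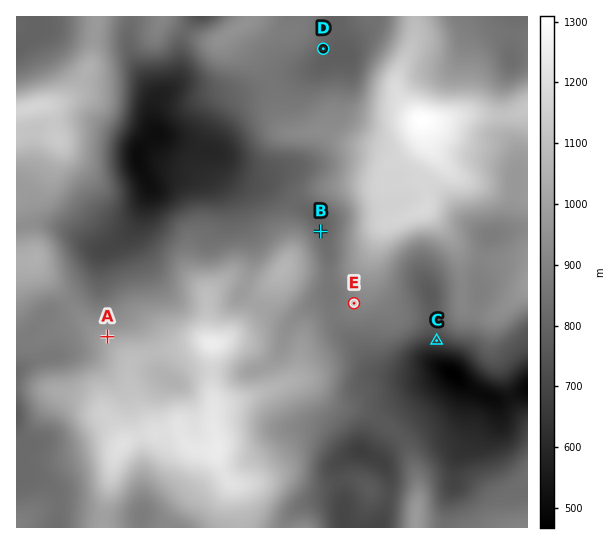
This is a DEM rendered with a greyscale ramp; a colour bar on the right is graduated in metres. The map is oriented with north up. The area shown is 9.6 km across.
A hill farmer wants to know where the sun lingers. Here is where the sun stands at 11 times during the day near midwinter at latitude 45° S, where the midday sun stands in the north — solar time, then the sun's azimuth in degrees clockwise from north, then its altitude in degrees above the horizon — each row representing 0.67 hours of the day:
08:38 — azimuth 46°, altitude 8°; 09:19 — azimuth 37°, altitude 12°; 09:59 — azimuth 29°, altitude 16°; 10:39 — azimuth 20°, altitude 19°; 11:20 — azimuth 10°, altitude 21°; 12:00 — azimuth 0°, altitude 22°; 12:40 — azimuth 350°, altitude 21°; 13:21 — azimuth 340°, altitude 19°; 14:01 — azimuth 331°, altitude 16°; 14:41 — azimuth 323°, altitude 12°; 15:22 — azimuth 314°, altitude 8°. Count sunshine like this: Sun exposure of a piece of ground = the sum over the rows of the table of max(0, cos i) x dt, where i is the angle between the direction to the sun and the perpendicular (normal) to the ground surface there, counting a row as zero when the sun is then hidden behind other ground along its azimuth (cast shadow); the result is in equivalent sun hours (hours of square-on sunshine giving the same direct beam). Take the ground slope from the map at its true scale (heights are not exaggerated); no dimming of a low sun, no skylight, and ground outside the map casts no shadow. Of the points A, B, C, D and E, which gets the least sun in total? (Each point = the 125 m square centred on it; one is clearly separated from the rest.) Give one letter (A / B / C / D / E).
C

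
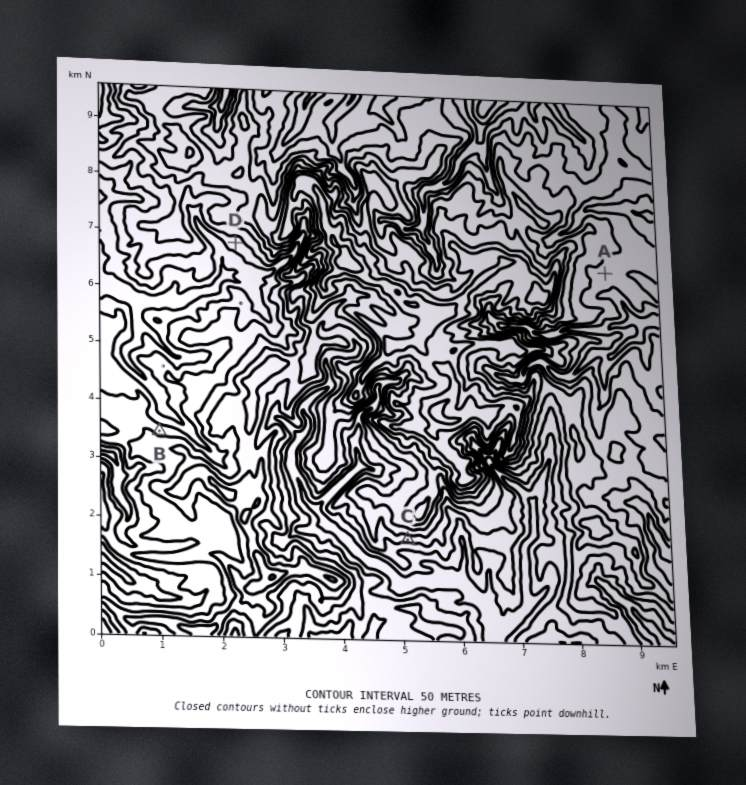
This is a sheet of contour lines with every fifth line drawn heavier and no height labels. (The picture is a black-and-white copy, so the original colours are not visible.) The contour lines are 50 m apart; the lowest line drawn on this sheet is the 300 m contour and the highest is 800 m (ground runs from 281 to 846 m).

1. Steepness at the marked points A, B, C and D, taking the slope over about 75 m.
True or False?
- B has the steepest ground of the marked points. False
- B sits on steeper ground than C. False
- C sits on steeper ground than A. True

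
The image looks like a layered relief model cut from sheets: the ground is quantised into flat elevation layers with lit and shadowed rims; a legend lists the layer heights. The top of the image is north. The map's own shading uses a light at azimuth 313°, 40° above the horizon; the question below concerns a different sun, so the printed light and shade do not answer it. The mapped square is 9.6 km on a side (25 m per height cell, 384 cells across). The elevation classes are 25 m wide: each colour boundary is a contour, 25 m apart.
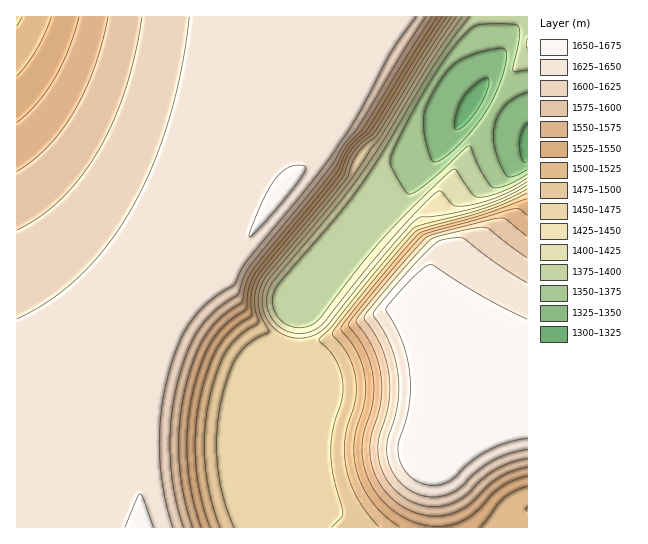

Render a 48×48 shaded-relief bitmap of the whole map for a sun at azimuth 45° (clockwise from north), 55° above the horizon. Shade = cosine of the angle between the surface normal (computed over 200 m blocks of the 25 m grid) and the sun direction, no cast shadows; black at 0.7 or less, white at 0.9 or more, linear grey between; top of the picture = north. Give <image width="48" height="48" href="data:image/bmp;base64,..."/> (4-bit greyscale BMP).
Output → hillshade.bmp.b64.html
<image width="48" height="48" href="data:image/bmp;base64,Qk32BAAAAAAAAHYAAAAoAAAAMAAAADAAAAABAAQAAAAAAIAEAAATCwAAEwsAABAAAAAAAAAAAAAAABEREQAiIiIAMzMzAERERABVVVUAZmZmAHd3dwCIiIgAmZmZAKqqqgC7u7sAzMzMAN3d3QDu7u4A////AJmZmZmZmave7u26mZmZmZhlQzNEVniZqpmZmZmZmaze7ty5mZmZmYdTMiNEV4mampmZmZmZmaze7typmZmZmXVCIiNFZ4mZiZmZmZmZmbze7dupmZmZmGQyEiNWd4iId5mZmZmZmbze7cupmZmZl1QiIjVniIh3ZpmZmZmZmbzd3cuZmZmZh1MiI1aImYh2ZZmZmZmZmrzd3cqZmZmZh1MyNGiZmYh2VZmZmZmZmrzd3MqZmZmZh1QzRXiZmZh3ZZmZmZmZmbzN3LqZmZmZh2VEVniZmZiHdpmZmZmZmazNzLqZmZmZiGVVVniZmZmYiJmZmZmZmavMzLqZmZmZmHZVVWiZmZmZmZmZmZmZmavMzLqZmZmZmHZURWeJmZmZmZmZmZmZmau8zLqpmZmZmHZERFeJmZmZmZmZmZmZmau7y7qpmZmZmHVDNFeJmZmZmZmZmZmZmZq7u7qpmZmZmGQyNFeJmZmZmZmZmZmZmZq7u7qpmZmZh1MiI1eZmZmZmZmZmZmZmZqru6qZmZmZdkMiJGiZmZmZmZmZmZmZmZmqqqmYiKzLhjISNGiZmZmZqpmZmZmZmZmaqZiHjP/rhUMiNXmZmZmaqpmZmZmZmZmZmYh43/66hTNEVomZmZqqqpmZmZmZmZmZmYd7/+qZhlRFaJmZmaqqqpmZmZmZmZmZmYeN/smZiGVFaJmZqqqqq5mZmZmZmZmZmYisy6mZmIZEV4maqqqqu5mZmZmZmZmZmYirqImZmYdkRXmaqqq7u5mZmZmZmZmZmZmqh3iZmZh2VWiaqqu7u5mZmZmZmZmZmZmZh3eJmZmHVVeKqru7vJmZmZmZmZmZmZmZmHd4mZmYdVaKy7u8zJmZmZmZmZmZmZmZmYd4mZmZh2ac3dzMzJmZmZmZmZmZmZmZmYd3iZmZmIrMzM3dzJmZmZmZmZmZmZmZmZh3eJmZmYm93czM3JmZmZmZmZmZmZmZmZmHeJmZqpmbzdy6u5mZmZmZmZmZmZmZmZmYd4mqqqmau83bmJmZmZmZmZmZmZmZmZmZh4maqqqZq8zMupmZmZmZmZmZmZmZmZmZmJuaqqqpq7zMzZmZmZmZmZmZmZmZmZmZmqqpqqqqmru7vJmZmZmZmZmZmZmZmZmZmpeImqqqqau7u5mZmZmZmZmZmZmZmZmZmpZXmqqqqZq6qpmZmZiIiImZmZmZmZmZmah4mqqqqZmqqpmZmYiIiIiJmZmZmZmZmaqpmaqqqpmZmZmZmIiIiIiJmZmZmZmZmZqqmZqqqpiJmJmZiIiIiIiImZmZmZmZmZqqmZqqmZh4iJmYiIiIiIiImZmZmZmZmZmqqZmqmZh3eJmYiIiIiIiIiZmZmZmZmZmaqpmamYh2d5mIiIiIiIiIiZmZmZmZmZmZqpmZmYh2ZZiIiIiIiIiIiJmZmZmZmZmZmpmJmYh3ZIiIiIiIiIiIiJmZmZmZmZmZmqmImYh3ZYiIiIiIiIiIiJmZmZmZmZmZmamYiYh3Z4iIiIiIiIiIiJmZmZmZmZmZmZmIiZh3eA=="/>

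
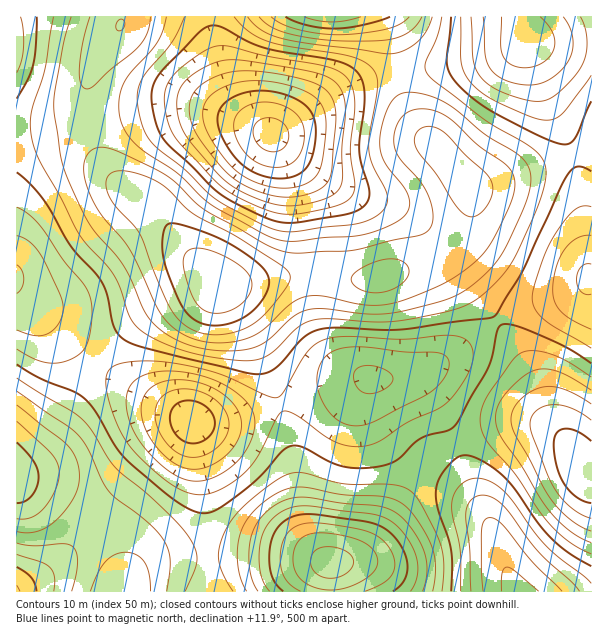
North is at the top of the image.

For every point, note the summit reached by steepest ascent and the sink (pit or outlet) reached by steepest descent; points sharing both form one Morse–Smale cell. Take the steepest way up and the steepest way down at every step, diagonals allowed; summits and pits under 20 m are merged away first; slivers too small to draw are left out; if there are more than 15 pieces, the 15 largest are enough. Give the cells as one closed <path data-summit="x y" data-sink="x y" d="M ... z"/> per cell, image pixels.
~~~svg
<path data-summit="221 287" data-sink="272 135" d="M210 16l-88 0-4 14-12 15-15 26-5 13-1 17 7 40 14 29 16 16 25 14 13 13 24 35 35 38 21-2 62-10 24 0 34 6 18-2 15-6 42-10 14-8 13-12 8-24 0-27-19-27-25-27-12-17-10-19-6-28-26 5-21 7-25 13-39 29-17 7-16-12-22-24-12-32z"/><path data-summit="221 287" data-sink="17 278" d="M87 115l-1 5-8 6-62 9 0 155 13 16 67 55 23-25 31-24 48-23 20-4-34-37-24-35-13-13-25-14-16-16-10-20z"/><path data-summit="17 474" data-sink="192 422" d="M96 361l-10 13-16 31-22 35-16 16-16 11 0 12 28 9 18 10 18 12 18 17 11 15 11 22 3 28 86 0-4-94-12-76-55-31z"/><path data-summit="221 287" data-sink="372 378" d="M453 250l-18 12-42 10-15 6-18 2-34-6-24 0-80 13 10 12 16 27 33 78 79-25 32 0 33-7 37-23 30-24 6-5-42-56-4-7z"/><path data-summit="330 563" data-sink="372 378" d="M413 378l-53 1-78 25 12 48 2 43 5 29 11 22 8 10 10 8 20-4 15-7 11-11 12-18 38-63 8-9 20-9-22-47-8-10z"/><path data-summit="221 287" data-sink="527 42" d="M536 42l-9 0-15 8-30 10-84 12 4 20 12 28 54 66 6 1 21-5 29-12 63-19 5-4 0-103z"/><path data-summit="330 563" data-sink="192 422" d="M281 404l-54 17-34 1 12 76 5 94 121-1 0-27-11-8-8-10-11-22-5-29-2-43z"/><path data-summit="584 471" data-sink="519 591" d="M533 422l-17 0-25 6-29 11-6 3 0 4 16 43 20 38 13 40 11 23 2 2 73 0 1-118-9-3-15-27-14-14z"/><path data-summit="221 287" data-sink="588 278" d="M591 148l-67 22-29 12-21 5-6-1 2 5-1 34-17 32 10 16 36 47 24-13 50-13 10-6 6-9 4-1z"/><path data-summit="221 287" data-sink="192 422" d="M221 286l-23 3-48 23-31 24-22 23 0 3 41 29 59 31 37-2 45-16 1-3-24-60-18-33z"/><path data-summit="332 17" data-sink="272 135" d="M384 16l-172 0-1 8 9 42 12 32 22 24 16 12 3 0 23-13 30-23 25-13 21-7 26-6-7-40z"/><path data-summit="330 563" data-sink="519 591" d="M455 444l-21 8-8 9-38 63-12 18-11 11-11 6-23 5 1 28 185-1-9-16-16-48-20-38z"/><path data-summit="584 471" data-sink="588 278" d="M591 278l-3 0-6 10-10 6-50 13-13 6-11 8 31 48 18 47 25 34 13 24 7-1z"/><path data-summit="221 287" data-sink="17 42" d="M120 16l-104 1 1 117 55-7 11-3 3-4 0-36 11-25 24-35z"/><path data-summit="584 471" data-sink="372 378" d="M497 320l-53 41-19 11-21 5 9 1 11 8 12 18 19 40 27-12 34-10 17 0 12 4 9 4 9 9 1-2-18-24-17-44z"/>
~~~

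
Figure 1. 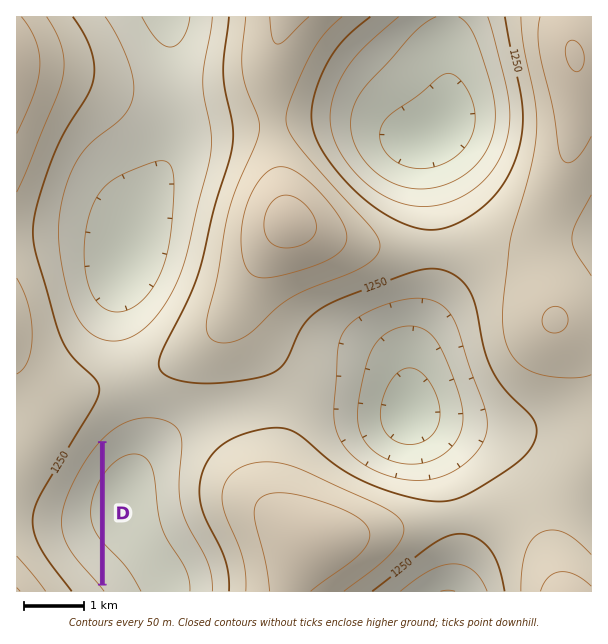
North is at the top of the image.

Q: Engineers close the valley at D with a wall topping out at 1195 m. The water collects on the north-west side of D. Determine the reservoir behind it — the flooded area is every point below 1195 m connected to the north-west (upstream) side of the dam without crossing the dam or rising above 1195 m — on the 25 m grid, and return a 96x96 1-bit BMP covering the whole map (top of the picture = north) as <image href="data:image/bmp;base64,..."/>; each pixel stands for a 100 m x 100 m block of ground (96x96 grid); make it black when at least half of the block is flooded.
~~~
<image width="96" height="96" href="data:image/bmp;base64,Qk2+BAAAAAAAAD4AAAAoAAAAYAAAAGAAAAABAAEAAAAAAIAEAAATCwAAEwsAAAIAAAAAAAAA////AAAAAAAAAAAAAAAAAAAAAAAAAAAAAAAAAAAAAAAABAAAAAAAAAAAAAAADAAAAAAAAAAAAAAAHAAAAAAAAAAAAAAAHAAAAAAAAAAAAAAAPAAAAAAAAAAAAAAAfAAAAAAAAAAAAAAAfAAAAAAAAAAAAAAA/AAAAAAAAAAAAAAA/AAAAAAAAAAAAAAA/AAAAAAAAAAAAAAA/AAAAAAAAAAAAAAA/AAAAAAAAAAAAAAA/AAAAAAAAAAAAAAAfAAAAAAAAAAAAAAAfAAAAAAAAAAAAAAAPAAAAAAAAAAAAAAAPAAAAAAAAAAAAAAAHAAAAAAAAAAAAAAAHAAAAAAAAAAAAAAADAAAAAAAAAAAAAAADAAAAAAAAAAAAAAABAAAAAAAAAAAAAAAAAAAAAAAAAAAAAAAAAAAAAAAAAAAAAAAAAAAAAAAAAAAAAAAAAAAAAAAAAAAAAAAAAAAAAAAAAAAAAAAAAAAAAAAAAAAAAAAAAAAAAAAAAAAAAAAAAAAAAAAAAAAAAAAAAAAAAAAAAAAAAAAAAAAAAAAAAAAAAAAAAAAAAAAAAAAAAAAAAAAAAAAAAAAAAAAAAAAAAAAAAAAAAAAAAAAAAAAAAAAAAAAAAAAAAAAAAAAAAAAAAAAAAAAAAAAAAAAAAAAAAAAAAAAAAAAAAAAAAAAAAAAAAAAAAAAAAAAAAAAAAAAAAAAAAAAAAAAAAAAAAAAAAAAAAAAAAAAAAAAAAAAAAAAAAAAAAAAAAAAAAAAAAAAAAAAAAAAAAAAAAAAAAAAAAAAAAAAAAAAAAAAAAAAAAAAAAAAAAAAAAAAAAAAAAAAAAAAAAAAAAAAAAAAAAAAAAAAAAAAAAAAAAAAAAAAAAAAAAAAAAAAAAAAAAAAAAAAAAAAAAAAAAAAAAAAAAAAAAAAAAAAAAAAAAAAAAAAAAAAAAAAAAAAAAAAAAAAAAAAAAAAAAAAAAAAAAAAAAAAAAAAAAAAAAAAAAAAAAAAAAAAAAAAAAAAAAAAAAAAAAAAAAAAAAAAAAAAAAAAAAAAAAAAAAAAAAAAAAAAAAAAAAAAAAAAAAAAAAAAAAAAAAAAAAAAAAAAAAAAAAAAAAAAAAAAAAAAAAAAAAAAAAAAAAAAAAAAAAAAAAAAAAAAAAAAAAAAAAAAAAAAAAAAAAAAAAAAAAAAAAAAAAAAAAAAAAAAAAAAAAAAAAAAAAAAAAAAAAAAAAAAAAAAAAAAAAAAAAAAAAAAAAAAAAAAAAAAAAAAAAAAAAAAAAAAAAAAAAAAAAAAAAAAAAAAAAAAAAAAAAAAAAAAAAAAAAAAAAAAAAAAAAAAAAAAAAAAAAAAAAAAAAAAAAAAAAAAAAAAAAAAAAAAAAAAAAAAAAAAAAAAAAAAAAAAAAAAAAAAAAAAAAAAAAAAAAAAAAAAAAAAAAAAAAAAAAAAAAAAAAAAAAAAAAAAAAAAAAAAAAAAAAAAAAAAAAAAAAAAAAAAAAAAAAAAAAAAAAAAAAAAAAAAAAAAAAAAAAAAAAAAAAAAAAAAAAAAAAAAAAAAAAAAAAA="/>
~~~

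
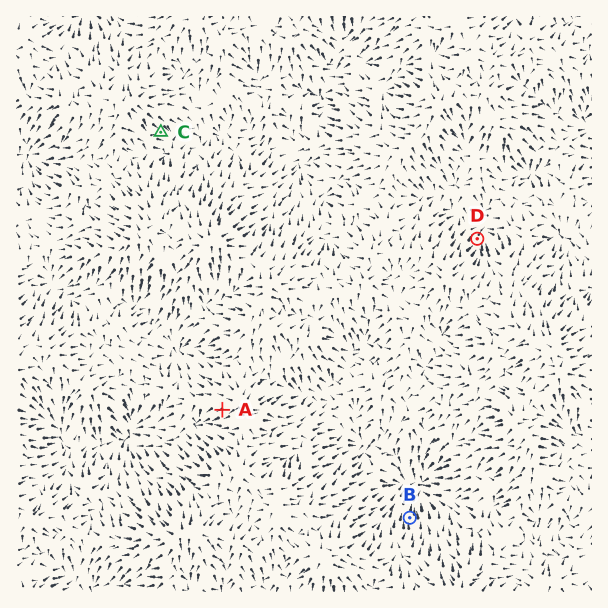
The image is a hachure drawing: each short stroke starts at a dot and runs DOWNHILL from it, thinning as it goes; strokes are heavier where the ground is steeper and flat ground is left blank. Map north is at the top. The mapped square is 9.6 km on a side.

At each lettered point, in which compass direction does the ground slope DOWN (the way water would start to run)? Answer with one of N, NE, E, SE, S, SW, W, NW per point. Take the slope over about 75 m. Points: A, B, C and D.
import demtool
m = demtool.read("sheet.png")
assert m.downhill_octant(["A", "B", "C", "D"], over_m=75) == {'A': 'SW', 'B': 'N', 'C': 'E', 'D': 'NE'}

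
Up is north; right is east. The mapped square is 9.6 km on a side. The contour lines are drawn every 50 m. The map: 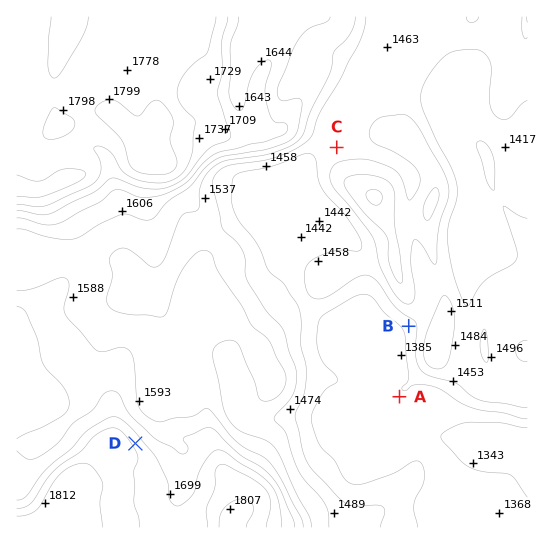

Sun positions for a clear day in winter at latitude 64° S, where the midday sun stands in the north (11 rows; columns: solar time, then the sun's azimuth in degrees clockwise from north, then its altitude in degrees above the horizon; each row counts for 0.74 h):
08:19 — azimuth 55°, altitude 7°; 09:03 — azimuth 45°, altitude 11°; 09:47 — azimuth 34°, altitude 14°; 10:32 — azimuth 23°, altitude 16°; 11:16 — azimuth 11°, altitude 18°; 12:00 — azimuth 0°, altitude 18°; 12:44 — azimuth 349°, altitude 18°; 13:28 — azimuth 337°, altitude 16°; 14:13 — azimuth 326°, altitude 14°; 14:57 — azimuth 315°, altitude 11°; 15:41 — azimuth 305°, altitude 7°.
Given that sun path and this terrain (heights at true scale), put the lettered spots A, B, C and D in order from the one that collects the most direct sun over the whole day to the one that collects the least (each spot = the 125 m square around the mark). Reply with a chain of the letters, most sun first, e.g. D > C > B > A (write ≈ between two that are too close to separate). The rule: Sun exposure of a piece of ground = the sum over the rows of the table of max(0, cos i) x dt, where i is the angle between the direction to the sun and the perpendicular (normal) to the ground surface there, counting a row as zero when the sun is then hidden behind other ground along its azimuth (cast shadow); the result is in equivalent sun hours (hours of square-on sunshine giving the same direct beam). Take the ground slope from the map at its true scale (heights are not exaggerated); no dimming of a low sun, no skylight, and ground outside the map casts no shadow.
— D > C > A ≈ B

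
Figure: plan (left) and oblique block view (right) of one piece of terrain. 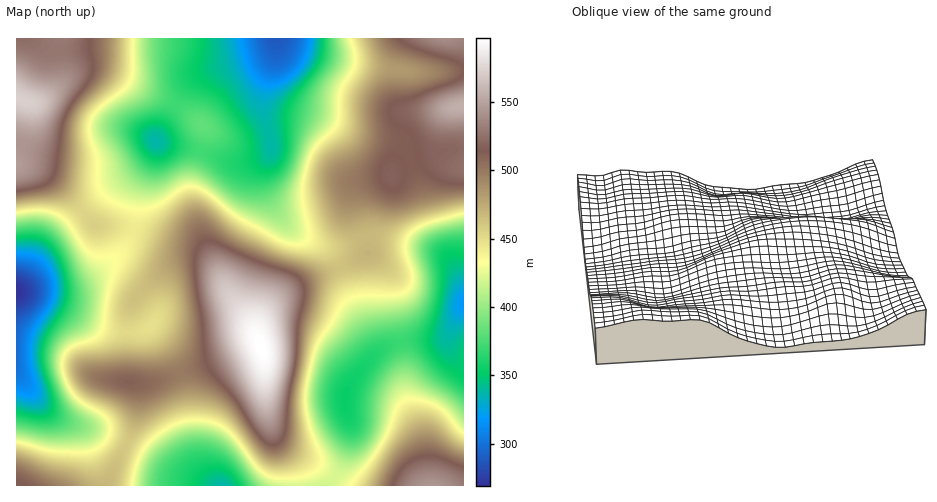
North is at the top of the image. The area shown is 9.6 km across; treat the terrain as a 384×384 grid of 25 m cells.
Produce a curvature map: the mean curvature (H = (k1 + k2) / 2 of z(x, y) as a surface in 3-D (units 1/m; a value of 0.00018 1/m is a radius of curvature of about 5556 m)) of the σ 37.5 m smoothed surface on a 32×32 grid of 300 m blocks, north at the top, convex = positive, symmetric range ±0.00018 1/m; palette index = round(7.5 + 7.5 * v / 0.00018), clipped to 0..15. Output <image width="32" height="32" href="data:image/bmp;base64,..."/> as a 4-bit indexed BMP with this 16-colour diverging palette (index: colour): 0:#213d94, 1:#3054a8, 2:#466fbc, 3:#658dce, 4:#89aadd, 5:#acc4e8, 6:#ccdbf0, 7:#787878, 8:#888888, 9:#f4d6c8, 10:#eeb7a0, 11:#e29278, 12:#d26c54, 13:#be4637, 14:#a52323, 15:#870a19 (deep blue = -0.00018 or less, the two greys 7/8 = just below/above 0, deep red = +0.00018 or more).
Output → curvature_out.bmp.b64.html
<image width="32" height="32" href="data:image/bmp;base64,Qk12AgAAAAAAAHYAAAAoAAAAIAAAACAAAAABAAQAAAAAAAACAAATCwAAEwsAABAAAAAAAAAAlD0hAKhUMAC8b0YAzo1lAN2qiQDoxKwA8NvMAHh4eACIiIgAyNb0AKC37gB4kuIAVGzSADdGvgAjI6UAGQqHALqal61yR3YwSpeHZme8u6naiYe/kiVmMG3qq5ZXvLq6uGh2n8UzNCF//JuUJKyqqHVFMTrYZCMjn/2HQAJ6q6VTIgAHyodmVb/8ZCETery2UQNVSLqIiFWv+zETRqu8yDAI7szLqXdmv/sQFFe8qYUgPv/+3MqId7/9MCQ1rKZDM6/+vLqph2e+/2AlM3umNUa/+GdlZ3Z5vf9hNlJHhTZXmnRVMkZmm8zsU2dkRWU3dohEiXQ1Vpu8ylV3ZmaGRlNYZa22I1e7q8uHZmeIqEMxJnWMyENa65rNx0VonNpDMhWXaapzXPuJvtl3eK/6RVQlumV6lW37mry5mqq+1jZkFctkWJeMypl0M1erulAVUhfdlkaJm6h3MBRmeJYQAkE43cp2is23ZSFHqWV3VENTWaqZh3r/pUVEaLt2m7unqaqGZnZp/mJGaIm6iMyry+/rdVd1WtgyVVesyonKiLzN2mV5dDmlJGQDrtqJuXiqiap3q3EEZFaEAI7Ziahod2i6ZXcwBHialhJ6p2iXZ1RpqDAjECfMyoVGdlRol1eGncgwE1Zpy6dlaHVGm7mL7M79hVaaiIiHZnmYibzLnP+YruypqXVmeIdXm7qqp1VWdFrdypdVZniEMjeWaGIQAWVXirl1V3eJdUMkVEh1RWZmeHipZGiIiXVVRHiKuZq6"/>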